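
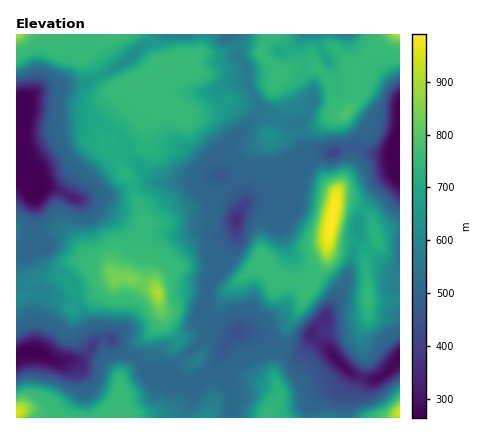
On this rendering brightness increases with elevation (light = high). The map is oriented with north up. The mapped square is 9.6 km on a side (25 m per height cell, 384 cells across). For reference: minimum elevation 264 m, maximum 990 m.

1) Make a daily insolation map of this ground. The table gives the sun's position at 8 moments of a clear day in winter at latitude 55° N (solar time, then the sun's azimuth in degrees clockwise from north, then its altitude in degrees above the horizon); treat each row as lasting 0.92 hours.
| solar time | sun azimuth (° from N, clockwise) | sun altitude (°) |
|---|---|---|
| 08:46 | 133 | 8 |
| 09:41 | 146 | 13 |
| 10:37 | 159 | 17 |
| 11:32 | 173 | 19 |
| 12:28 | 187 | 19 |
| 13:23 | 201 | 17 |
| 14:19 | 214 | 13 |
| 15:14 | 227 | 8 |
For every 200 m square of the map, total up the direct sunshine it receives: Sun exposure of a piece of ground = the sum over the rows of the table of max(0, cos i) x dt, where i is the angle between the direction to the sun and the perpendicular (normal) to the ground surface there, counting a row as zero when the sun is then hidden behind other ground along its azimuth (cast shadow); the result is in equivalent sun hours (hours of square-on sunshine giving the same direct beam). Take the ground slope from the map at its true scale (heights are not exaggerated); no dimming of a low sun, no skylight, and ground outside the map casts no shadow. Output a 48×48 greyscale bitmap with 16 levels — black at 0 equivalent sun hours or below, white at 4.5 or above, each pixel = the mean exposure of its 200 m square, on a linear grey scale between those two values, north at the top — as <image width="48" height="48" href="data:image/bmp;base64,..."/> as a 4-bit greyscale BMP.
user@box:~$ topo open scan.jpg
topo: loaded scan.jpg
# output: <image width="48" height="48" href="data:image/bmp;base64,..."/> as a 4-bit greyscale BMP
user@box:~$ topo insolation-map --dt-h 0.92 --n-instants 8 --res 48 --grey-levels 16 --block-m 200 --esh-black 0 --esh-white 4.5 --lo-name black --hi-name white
<image width="48" height="48" href="data:image/bmp;base64,Qk32BAAAAAAAAHYAAAAoAAAAMAAAADAAAAABAAQAAAAAAIAEAAATCwAAEwsAABAAAAAAAAAAAAAAABEREQAiIiIAMzMzAERERABVVVUAZmZmAHd3dwCIiIgAmZmZAKqqqgC7u7sAzMzMAN3d3QDu7u4A////AKqXZlQzVmZnZWVDEkZlVVZmMQAAARATRxNFZSAAJWZSASNUM1ZlQzVmVEQhEQAAAQE1QQAAA1ZVMiM0VERWVDNWZVUzMhAAAQAQAAAAE2ZCM0VVVDRWZ1RURVVUQhAAAAAAAAABJFUiRFVmZVVWZkVCNFVVMQAAAAAAAAACQzNEVWZ5hmVVQzMiNERCAEZBAAAAAAAjQgAkZ3ZnmGVVQyEDM0QgFbuEESAAASRDMgA1VnqUR2RFVTEUVDISaqiJdDIRNplzIRN5qZq4RGVERVVVZSJGm5mJy6eIu6l3QTVr79qKdGdTNFZohSOJmZmHns7uyIiZmpZWnNxjVmdlVWZ7qFVmd4vKiYq6iLypqqmYeJmVRmeIh3d3vKZEZ4q8uoeHm8zO7v7siZiZZneJh3d3n+tmd3iHaJmaqYe97+7JiYZ5dniId5zJe+25ZWd4iJqpdleZmYiImnVYhmnMua3rl63adWdmaEVlZ3dneamZh2ZXhmjN3bmalnvZdVZlQ2Z5qnZ3eau4YkZ2ZUJbzbdndme7dVVVZlVmdliHd2dUMkV5hlMTipZmVmaclmVWZSIzRpp2VDIiIkVohlQhNmZkRWacyYZXdUMiNXZmUzM0RFVERVQyJGZTNGfMu4VolmVTESRVU0RVZmQyRVQyI1QiN3m7iHV6lmZlREMzRVVmZVMjRVQhIhEAJXmZd3WIZnZmZTEBNEVmZURERFQhMgAAE1Z4hUV1Z2ZmZTAAABNWZ3h1VVUiMwEiIjVXl1ZkVlQ0QyEAASRWZWZmdVUzNDREMjRGmHZUIxABRCESI0VWVDNGZlZlRFVUQjRGiIYyIgAAIQADQ0Z2VEREVVaIZFVVVEVFd4QiIQAAAAFXZWZUM0RERWaJl2VVVVVEZ2MSISIiE4qoeahTIiI0VVVomHZlVVVCNkMhEVVEarqHi7l3ZmVWZURXd2ZlVUQgA0MyImZWiJh5unZVeYiHZmd3ZmZlVUIAATRUNGZoiHesyWVWmqqqh3h2ZmZlVUIAABRFRGZ5qXnMl2Z5mJq8p3dmeJmGVUMAACM1VWaKp3qodmZndmZ4unZmeJqpdlQxATaZZWaJhnh2ZmZ3d3eKuqhlVnh3d3eZl2eahWZ3ZnZWVWeHd4mqrMuWVVVEV53//pZplmVVZnZmZnh2Z3iHiqu6dTEkRFnM3sdnhmVEVnZmeIdmZmZmd3irl1VoiFV3isp3dmVVVmZnd3ZmZmZmVVZ4mGiYd1JFRZ2ndmVmZlVmd2ZmZmZVM0V2Zp7sp1RVVGvZh4d1ZUREZmZmZmZlVERDRbu823eGVmerq+7KdlZTNGZmZmZ4mpZEV5dom8uGZmZ7vv7biKmYMBNWZmZmeKh2ZmZmd6x2ZmZq3v277/26lRATVmdmZTVlVnZmZmdDVmZoz8///Jh4moMSRmZmZlVEe5ZDVWU1ZmZmeXm6h2ZnealTEjRVZmV2d2VERFRoZFZmd7h3ZmZmZ5u4QQARESAVZFaYUiNlMkZni9p2ZmZmZnirhBAAATQiNVZ2UQAAABRnrg=="/>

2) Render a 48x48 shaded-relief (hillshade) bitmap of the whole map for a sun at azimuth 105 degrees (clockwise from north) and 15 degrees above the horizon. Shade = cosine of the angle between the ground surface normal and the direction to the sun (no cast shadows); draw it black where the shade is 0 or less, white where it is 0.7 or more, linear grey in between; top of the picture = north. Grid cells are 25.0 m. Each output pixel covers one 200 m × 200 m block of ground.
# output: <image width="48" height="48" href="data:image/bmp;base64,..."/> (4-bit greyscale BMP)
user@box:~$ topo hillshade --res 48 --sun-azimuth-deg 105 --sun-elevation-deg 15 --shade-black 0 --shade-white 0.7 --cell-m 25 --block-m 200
<image width="48" height="48" href="data:image/bmp;base64,Qk32BAAAAAAAAHYAAAAoAAAAMAAAADAAAAABAAQAAAAAAIAEAAATCwAAEwsAABAAAAAAAAAAAAAAABEREQAiIiIAMzMzAERERABVVVUAZmZmAHd3dwCIiIgAmZmZAKqqqgC7u7sAzMzMAN3d3QDu7u4A////AMynZlQzRWZ4iYd1I3l0AAR5umRFUgAAAIqoZ3YwBFaKl2Z2MliFEANr2mVVVBAAAEVmaJhAAEabplVmQ1d1MAFb63Z2VUIAAAJFeHVCACerpmVVVFZlMQBL2nh3ZWYgAAA0VVQhAAnLdlZmZVVUMgBbuHh3d2dgAAE0VUMAAAnKZmVWdlVUMgB7l3d4hkaYIBI1VDMAAAWYZmVEeGVVQxFqhmiZcgXNllRVRVQQEzRVVmZ0WIZFVUNYh3moIBau23ZUNFZzEzNGZkWpVpdEVVVXmHmUADeb77lkEminRSACaHaLlnhkRFVXq4ZiADeZvbp0NGiIdkIAJ5qql2iGREQ2zqRBACe6iIh2VFiYd2UQBHvrdmeHVEQjrtgwAASsqYdmQjiod2UxFHruhmZ3ZVQhXP1wAAObqYdlMjdmZndUJIrftVZ3ZURDGP+yAAKcmIdlQzQ0VmZkJKq+xkR4hQJ2JM/nEAGbl1ZlQzMzVWdTFbut1yFIlwFnVI37UAGbhlVlM0QjM2dlNqqsyDAFlzNWZWnugAGbhkVDNFMzIlZmRoit2VEAV1VWZVe+0wGbh0QyIzNEI1VmVneM62QABGZmVFV85wKamFQxACRVNFZmVWZ72mVAAFZ2UzNb6iOJqmZTAAJFRFZmZmeKuWZRADZ2MiA861RovXZVIAA0RFVmZniZqGZjABdzAAAt+2RIznZVQQEiI1VWZ4mZmHiEABZiAAAN/HNIzYdUQzMhATNFZ4q6h3mUADVTAAAL/nJIq3ZDRFVCAAE1Znm7h3q1AUVVIAAI/4NZmYcgJVRDEAAkZ3iql3q3EEVVQAAE/6V6qKcgBXURIAAld3iZh2ipQTVlUQAB77iKmIdABHQAIgAld3iYdmaJczVmUgAAz8upmmZTEjMzMgFXd3iIZmZndVVmUwAAntypq2ZUECRUIBR4iIiHZmVVZVZmZAAATNy7qWZTACVTECV4iJqYd3ZVVVZmZRAAGMzMl1VSACQyE0Z3aJqqh2ZVZmZmZUIgBIrNllVBADISNWZlV4mruGZlVmd3ZmZ0E2nMhlQQAiAUVWZVZ3iKuoZURFaJh2iXNGnNllMAIwAkVWZVZ3h4vKhlMzV5mHeId2e+yFIAIwAkVVVFZ3dnq7qGQhR3dlV4m5eO61IAIwA0VVVVZmZnirupYyRmZBE2nel8/lMAEgA0VVVVZmZmeJmallRWZQAUa/2b71QAAQA0RVVVZmZmeIiImGVWZkADR9/c72QAAQAjRVVmZmZmeHZnmEN5mGACVY3//3YQAgASNVZmZmZ3iHZnhQJ5q4EDVWjv/5hAExAiE1VmZmZniZd3cQJni6MUVWa//pl0RCFFMiNVZmZmaKqIYANWd4VFVWaN7cuFMzRolzATVWZmZ5mYYANWZmZlRWZovMyUNWZnipYQJVZmeZmXMBVlVVd0NVZmd4h2ZmZmeKphA0RVaJmWADd1RFdkRVVWZodmZmZmZoqnQyIzR6hVECd2ZEQ0VDRVVcqGZmZlVmeal1MxFZlCABV4lzI1UgFDIg=="/>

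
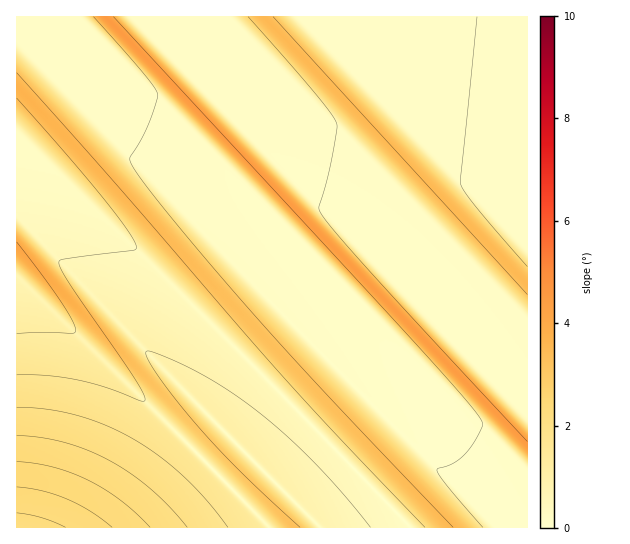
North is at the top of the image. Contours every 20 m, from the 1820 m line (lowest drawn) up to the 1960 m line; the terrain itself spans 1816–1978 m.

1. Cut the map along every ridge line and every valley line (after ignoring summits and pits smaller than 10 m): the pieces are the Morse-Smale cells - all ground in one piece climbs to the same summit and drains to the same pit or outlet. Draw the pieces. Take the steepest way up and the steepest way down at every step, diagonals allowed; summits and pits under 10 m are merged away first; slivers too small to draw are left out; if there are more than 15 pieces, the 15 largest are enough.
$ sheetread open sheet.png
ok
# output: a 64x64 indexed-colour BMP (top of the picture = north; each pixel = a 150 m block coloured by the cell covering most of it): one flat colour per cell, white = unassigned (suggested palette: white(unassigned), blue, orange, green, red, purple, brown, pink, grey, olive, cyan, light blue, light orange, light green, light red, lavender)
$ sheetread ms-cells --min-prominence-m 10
<image width="64" height="64" href="data:image/bmp;base64,Qk12CAAAAAAAAHYAAAAoAAAAQAAAAEAAAAABAAQAAAAAAAAIAAATCwAAEwsAABAAAAAAAAAA////ALR3HwAOf/8ALKAsACgn1gC9Z5QAS1aMAMJ34wB/f38AIr28AM++FwDox64AeLv/AIrfmACWmP8A1bDFADMzMzMzMzMzMzMzMzMzMzIiIiIiIiIiIiERERERERERMzMzMzMzMzMzMzMzMzMzIiIiIiIiIiIiEREREREREREzMzMzMzMzMzMzMzMzMzIiIiIiIiIiIiERERERERERETMzMzMzMzMzMzMzMzMzIiIiIiIiIiIiERERERERERERMzMzMzMzMzMzMzMzMzIiIiIiIiIiIiEREREREREREREzMzMzMzMzMzMzMzMzIiIiIiIiIiIiERERERERERERETMzMzMzMzMzMzMzMzIiIiIiIiIiIiERERERERERERERMzMzMzMzMzMzMzMzIiIiIiIiIiIiEREREREREREREREzMzMzMzMzMzMzMzIiIiIiIiIiIiERERERERERERERETMzMzMzMzMzMzMzIiIiIiIiIiIiERERERERERERERERMzMzMzMzMzMzMzIiIiIiIiIiIiEREREREREREREREREzMzMzMzMzMzMzIiIiIiIiIiIiERERERERERERERERETMzMzMzMzMzMzIiIiIiIiIiIiERERERERERERERERERMzMzMzMzMzMzIiIiIiIiIiIiEREREREREREREREREREzMzMzMzMzMzIiIiIiIiIiIiERERERERERERERERERETMzMzMzMzMzIiIiIiIiIiIiERERERERERERERERERERMzMzMzMzMzIiIiIiIiIiIiEREREREREREREREREREREzMzMzMzMzIiIiIiIiIiIiERERERERERERERERERERETMzMzMzMzIiIiIiIiIiIiERERERERERERERERERERERMzMzMzMzIiIiIiIiIiIiEREREREREREREREREREREREzMzMzMzIiIiIiIiIiIiERERERERERERERERERERERETMzMzMzIiIiIiIiIiIiERERERERERERERERERERERERMzMzMzIiIiIiIiIiIiEREREREREREREREREREREREREzMzMzIiIiIiIiIiIiERERERERERERERERERERERERETMzMzIiIiIiIiIiIiERERERERERERERERERERERERERMzMzIiIiIiIiIiIiEREREREREREREREREREREREREREzMzIiIiIiIiIiIiERERERERERERERERERERERERERETMzIiIiIiIiIiIiERERERERERERERERERERERERERERMzIiIiIiIiIiIiEREREREREREREREREREREREREREREzIiIiIiIiIiIiERERERERERERERERERERERERERERETIiIiIiIiIiIiERERERERERERERERERERERERERERERIiIiIiIiIiIiEREREREREREREREREREREREREREREREiIiIiIiIiIiERERERERERERERERERERERERERERERESIiIiIiIiIiERERERERERERERERERERERERERERERERIiIiIiIiIiEREREREREREREREREREREREREREREREREiIiIiIiIiERERERERERERERERERERERERERERERERESIiIiIiIiERERERERERERERERERERERERERERERERERIiIiIiIiEREREREREREREREREREREREREREREREREREiIiIiIiERERERERERERERERERERERERERERERERERESIiIiIiERERERERERERERERERERERERERERERERERERIiIiIiEREREREREREREREREREREREREREREREREREREiIiIiERERERERERERERERERERERERERERERERERERESIiIiERERERERERERERERERERERERERERERERERERERIiIiEREREREREREREREREREREREREREREREREREREREiIiERERERERERERERERERERERERERERERERERERERESIiERERERERERERERERERERERERERERERERERERERERIhEREREREREREREREREREREREREREREREREREREREREhERERERERERERERERERERERERERERERERERERERERERERERERERERERERERERERERERERERERERERERERERERERERERERERERERERERERERERERERERERERERERERERERERERERERERERERERERERERERERERERERERERERERERERERERERERERERERERERERERERERERERERERERERERERERERERERERERERERERERERERERERERERERERERERERERERERERERERERERERERERERERERERERERERERERERERERERERERERERERERERERERERERERERERERERERERERERERERERERERERERERERERERERERERERERERERERERERERERERERERERERERERERERERERERERERERERERERERERERERERERERERERERERERERERERERERERERERERERERERERERERERERERERERERERERERERERERERERERERERERERERERERERERERERERERERERERERERERERERERERERERERERERERERERERERERERERERERERERERERERERERERERERERERERERERERERERERERERERERERERERERERERERERERERERERERERERERERERERERERERERERERERERERERERERERERERERERERERERERERERERERERER"/>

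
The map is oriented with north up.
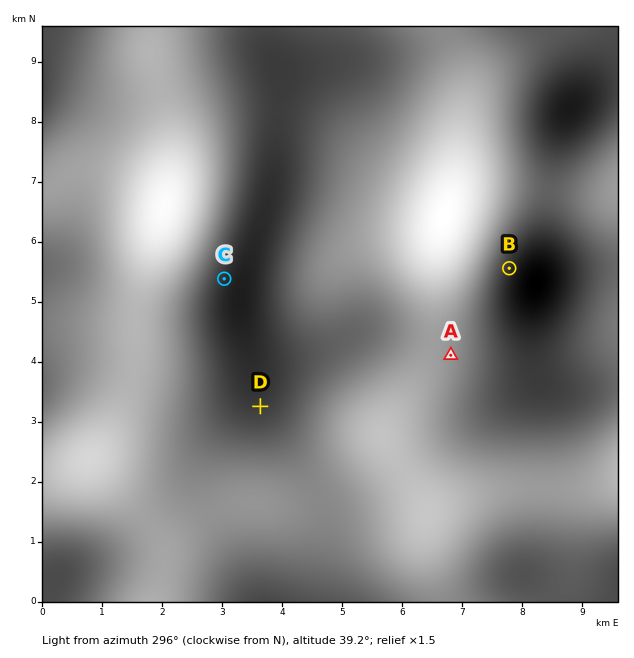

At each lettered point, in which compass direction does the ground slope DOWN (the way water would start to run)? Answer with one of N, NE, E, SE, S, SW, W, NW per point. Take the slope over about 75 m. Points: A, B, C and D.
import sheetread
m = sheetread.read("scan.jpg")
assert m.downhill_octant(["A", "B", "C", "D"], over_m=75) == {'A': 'SW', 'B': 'E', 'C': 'SE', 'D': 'E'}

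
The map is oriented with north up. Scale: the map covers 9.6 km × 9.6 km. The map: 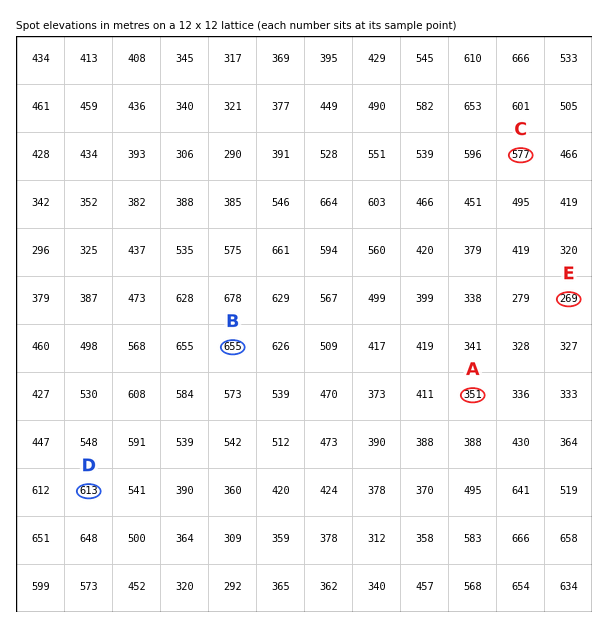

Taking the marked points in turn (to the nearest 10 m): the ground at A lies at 350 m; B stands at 660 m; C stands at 580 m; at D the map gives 610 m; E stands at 270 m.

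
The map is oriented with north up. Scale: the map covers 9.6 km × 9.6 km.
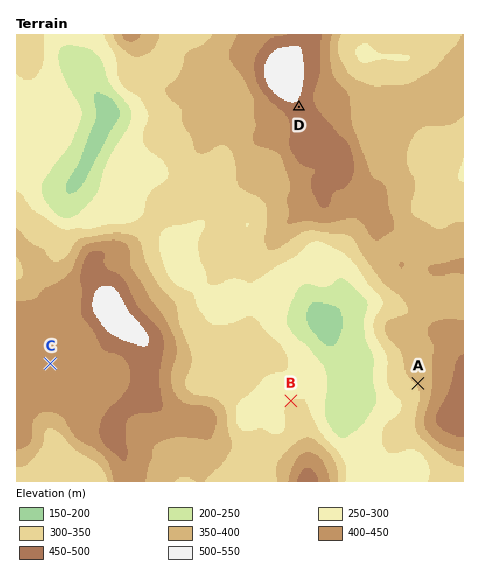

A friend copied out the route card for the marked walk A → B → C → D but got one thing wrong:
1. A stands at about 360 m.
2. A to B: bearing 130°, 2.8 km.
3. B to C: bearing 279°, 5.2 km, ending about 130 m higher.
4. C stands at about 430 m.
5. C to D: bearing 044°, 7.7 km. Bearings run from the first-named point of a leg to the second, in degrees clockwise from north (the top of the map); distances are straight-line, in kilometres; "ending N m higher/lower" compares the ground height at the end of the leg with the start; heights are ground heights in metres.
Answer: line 2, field bearing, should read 262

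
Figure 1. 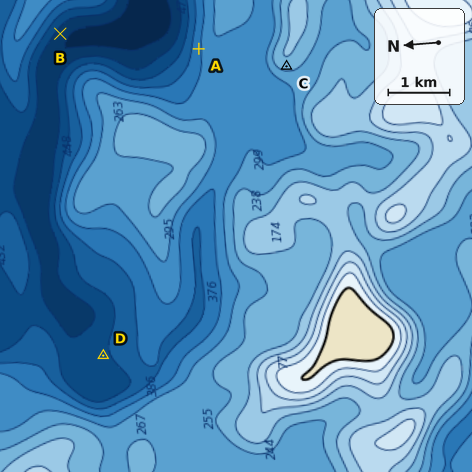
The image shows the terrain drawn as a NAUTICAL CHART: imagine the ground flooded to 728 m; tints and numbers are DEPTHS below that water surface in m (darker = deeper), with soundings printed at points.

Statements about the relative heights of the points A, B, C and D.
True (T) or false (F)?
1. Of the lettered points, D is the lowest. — F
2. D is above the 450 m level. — F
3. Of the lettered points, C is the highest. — T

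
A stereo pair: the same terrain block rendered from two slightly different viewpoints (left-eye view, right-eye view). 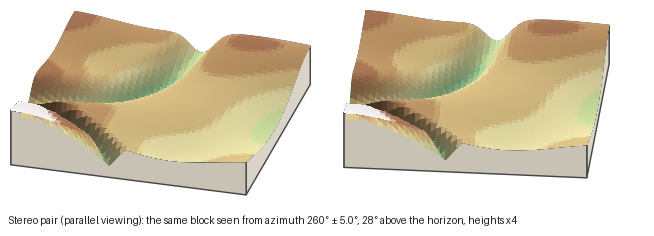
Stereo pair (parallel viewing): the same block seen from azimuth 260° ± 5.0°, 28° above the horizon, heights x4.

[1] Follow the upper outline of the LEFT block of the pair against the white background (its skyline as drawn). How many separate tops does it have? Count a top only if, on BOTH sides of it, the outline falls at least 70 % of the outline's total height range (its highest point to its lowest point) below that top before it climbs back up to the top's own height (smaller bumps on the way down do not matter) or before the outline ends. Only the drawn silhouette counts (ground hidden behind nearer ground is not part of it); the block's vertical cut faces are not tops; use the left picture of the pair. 0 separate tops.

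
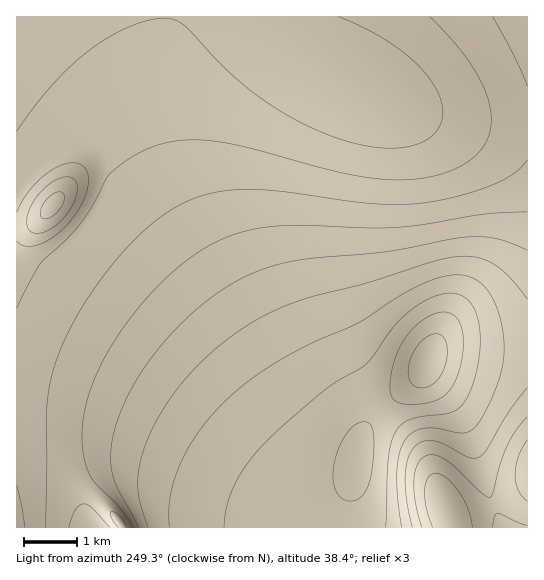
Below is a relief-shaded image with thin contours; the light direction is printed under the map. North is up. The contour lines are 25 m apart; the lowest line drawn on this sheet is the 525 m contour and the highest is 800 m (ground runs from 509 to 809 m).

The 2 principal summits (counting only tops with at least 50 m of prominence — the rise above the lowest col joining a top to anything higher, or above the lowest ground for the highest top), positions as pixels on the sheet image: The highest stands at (53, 205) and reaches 809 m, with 300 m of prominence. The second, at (447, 514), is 696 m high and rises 82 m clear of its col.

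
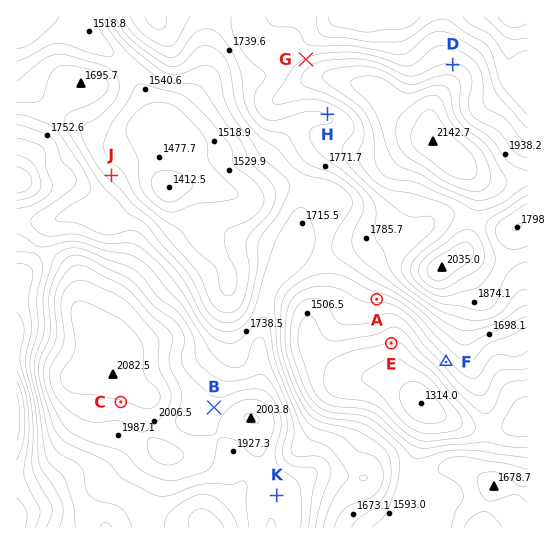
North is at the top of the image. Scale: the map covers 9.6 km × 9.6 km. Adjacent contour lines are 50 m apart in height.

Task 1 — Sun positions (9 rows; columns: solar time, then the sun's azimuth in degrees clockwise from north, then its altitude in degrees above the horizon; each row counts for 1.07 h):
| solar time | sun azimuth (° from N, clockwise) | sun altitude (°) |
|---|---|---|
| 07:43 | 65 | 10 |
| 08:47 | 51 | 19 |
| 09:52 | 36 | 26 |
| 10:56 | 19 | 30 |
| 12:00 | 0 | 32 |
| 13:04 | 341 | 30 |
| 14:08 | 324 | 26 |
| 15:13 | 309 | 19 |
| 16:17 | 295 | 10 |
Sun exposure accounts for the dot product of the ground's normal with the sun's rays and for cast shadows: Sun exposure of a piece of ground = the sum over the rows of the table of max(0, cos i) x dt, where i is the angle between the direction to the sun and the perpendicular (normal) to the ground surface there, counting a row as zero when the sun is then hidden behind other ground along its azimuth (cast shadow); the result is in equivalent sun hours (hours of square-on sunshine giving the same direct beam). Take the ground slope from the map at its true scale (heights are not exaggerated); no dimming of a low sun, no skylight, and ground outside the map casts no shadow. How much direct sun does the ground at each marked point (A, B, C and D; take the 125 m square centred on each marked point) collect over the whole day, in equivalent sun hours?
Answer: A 1.8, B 4.2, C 2.7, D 4.9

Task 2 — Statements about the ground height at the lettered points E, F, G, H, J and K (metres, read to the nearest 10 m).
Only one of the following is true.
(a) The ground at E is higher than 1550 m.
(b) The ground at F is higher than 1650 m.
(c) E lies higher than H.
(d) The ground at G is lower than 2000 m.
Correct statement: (d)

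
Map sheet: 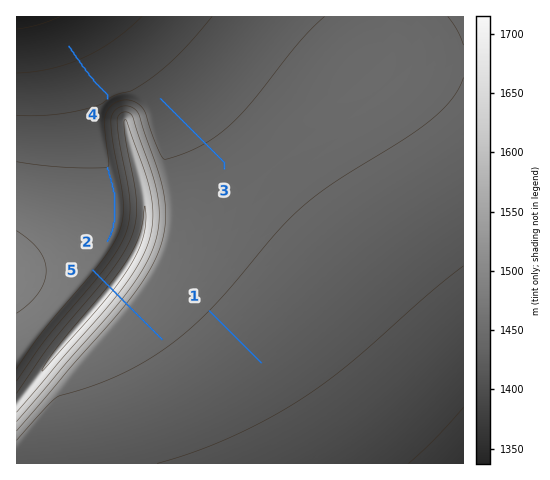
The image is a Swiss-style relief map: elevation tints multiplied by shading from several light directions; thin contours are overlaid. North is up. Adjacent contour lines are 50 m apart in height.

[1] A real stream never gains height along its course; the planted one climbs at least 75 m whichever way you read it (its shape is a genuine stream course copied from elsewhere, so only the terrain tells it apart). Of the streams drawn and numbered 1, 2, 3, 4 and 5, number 5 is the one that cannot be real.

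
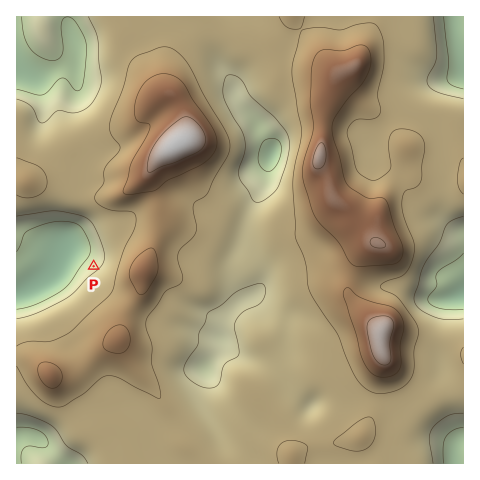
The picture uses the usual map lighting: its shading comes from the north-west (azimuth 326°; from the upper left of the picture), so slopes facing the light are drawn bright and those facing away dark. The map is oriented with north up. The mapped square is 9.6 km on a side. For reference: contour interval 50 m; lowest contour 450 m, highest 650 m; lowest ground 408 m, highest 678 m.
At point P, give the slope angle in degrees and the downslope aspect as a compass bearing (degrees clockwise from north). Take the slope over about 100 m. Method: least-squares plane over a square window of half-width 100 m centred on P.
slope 9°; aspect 318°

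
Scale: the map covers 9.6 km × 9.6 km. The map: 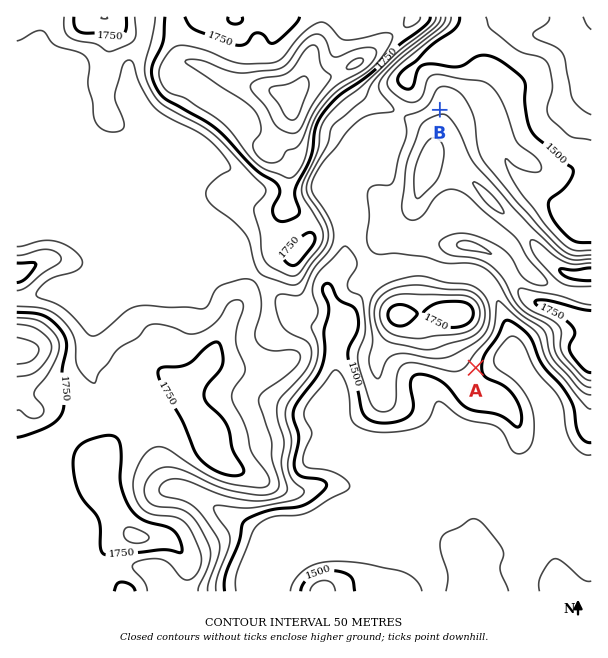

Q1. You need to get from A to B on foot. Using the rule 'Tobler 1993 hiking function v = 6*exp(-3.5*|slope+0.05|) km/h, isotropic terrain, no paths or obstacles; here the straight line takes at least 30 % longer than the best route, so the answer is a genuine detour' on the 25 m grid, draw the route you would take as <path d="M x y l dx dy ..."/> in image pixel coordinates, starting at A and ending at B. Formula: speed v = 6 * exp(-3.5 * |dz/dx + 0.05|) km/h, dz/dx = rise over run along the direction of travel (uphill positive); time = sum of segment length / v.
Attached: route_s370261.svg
<path d="M476 368l0-3 18-36 0-26-6-12-23-22-18-9-4-5-6-12 0-3 3-6 0-37 12-24 0-39-12-24"/>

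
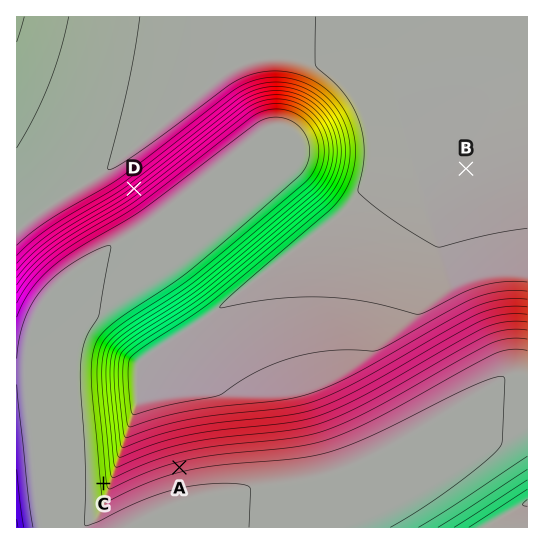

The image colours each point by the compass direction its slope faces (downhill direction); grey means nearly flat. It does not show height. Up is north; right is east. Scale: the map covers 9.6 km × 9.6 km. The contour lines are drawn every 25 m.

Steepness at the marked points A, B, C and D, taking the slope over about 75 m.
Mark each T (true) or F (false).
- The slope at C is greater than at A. T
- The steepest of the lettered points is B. F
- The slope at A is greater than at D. F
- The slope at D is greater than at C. T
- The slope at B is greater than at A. F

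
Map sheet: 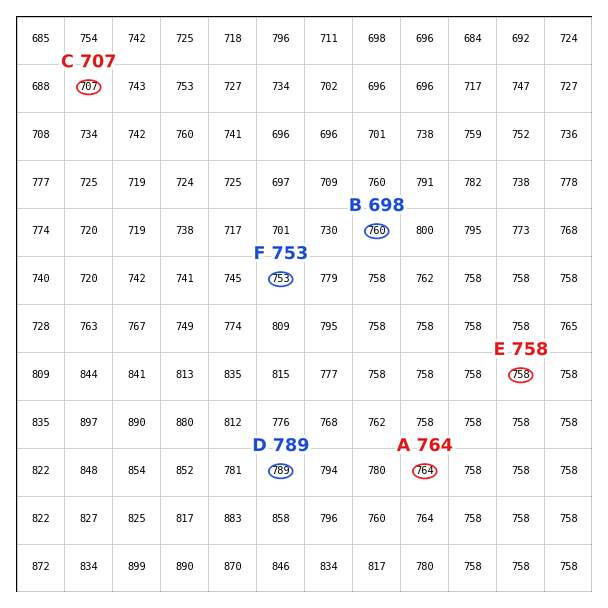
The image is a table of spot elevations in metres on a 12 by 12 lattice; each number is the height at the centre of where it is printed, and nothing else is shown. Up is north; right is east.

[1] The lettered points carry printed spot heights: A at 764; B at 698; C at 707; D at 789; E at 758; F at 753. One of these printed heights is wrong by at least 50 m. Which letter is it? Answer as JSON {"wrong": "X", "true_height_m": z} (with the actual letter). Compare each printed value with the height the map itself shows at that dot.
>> {"wrong": "B", "true_height_m": 760}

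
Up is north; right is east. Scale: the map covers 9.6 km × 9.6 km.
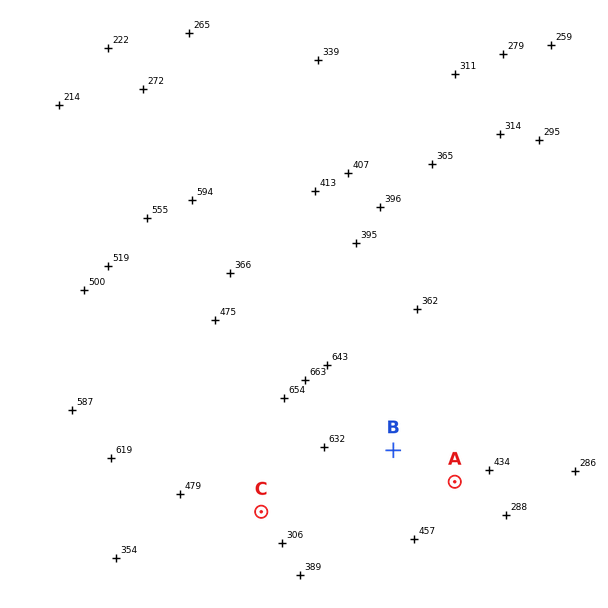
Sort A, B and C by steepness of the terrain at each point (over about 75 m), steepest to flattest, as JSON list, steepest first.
["C", "A", "B"]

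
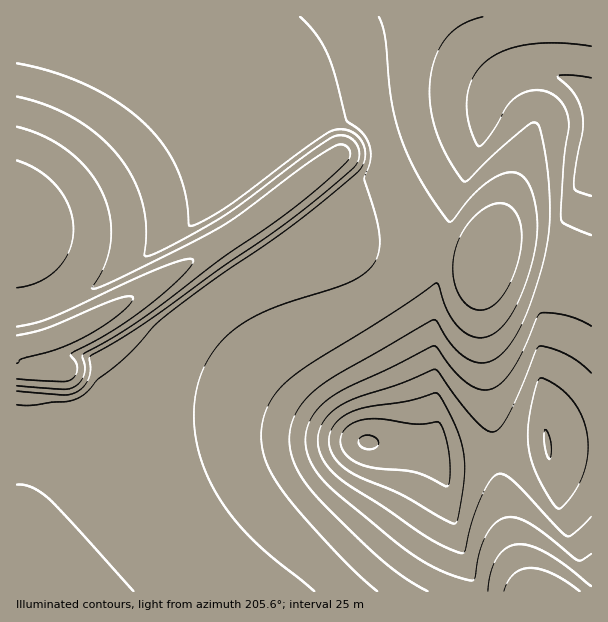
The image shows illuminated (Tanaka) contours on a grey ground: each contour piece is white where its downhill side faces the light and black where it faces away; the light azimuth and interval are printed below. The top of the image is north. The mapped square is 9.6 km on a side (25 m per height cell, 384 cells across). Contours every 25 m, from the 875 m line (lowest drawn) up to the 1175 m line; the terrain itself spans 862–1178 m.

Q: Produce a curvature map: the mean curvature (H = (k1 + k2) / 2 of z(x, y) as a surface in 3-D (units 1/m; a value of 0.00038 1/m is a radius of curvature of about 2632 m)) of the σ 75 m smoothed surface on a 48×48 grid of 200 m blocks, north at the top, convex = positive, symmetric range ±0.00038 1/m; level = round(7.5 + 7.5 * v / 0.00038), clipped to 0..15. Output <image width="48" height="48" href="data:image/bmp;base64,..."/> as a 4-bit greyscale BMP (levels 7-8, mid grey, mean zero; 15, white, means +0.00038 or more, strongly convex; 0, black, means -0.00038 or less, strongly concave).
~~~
<image width="48" height="48" href="data:image/bmp;base64,Qk32BAAAAAAAAHYAAAAoAAAAMAAAADAAAAABAAQAAAAAAIAEAAATCwAAEwsAABAAAAAAAAAAAAAAABEREQAiIiIAMzMzAERERABVVVUAZmZmAHd3dwCIiIgAmZmZAKqqqgC7u7sAzMzMAN3d3QDu7u4A////AHd3d3d3d3d3d3d3d3d3d3d3iInHZmZmand3d3d3d3d3d3d3d3d3d3d4iIumZmZmjHd3d3d3d3d3d3d3d3d3d3eIiIyGZmZmu3d3d3d3d3d3d3d3d3d3d3eIiKx2ZmZo2Hd3d3d3d3d3d3d3d3d3d3eIiLpmZmZ7uHd3d3d3d3d3d3d3d3d3d3eIiMhmZmZ9mHd3d3d3d3d3d3d3d3d3d3eIiddmZnediHd3d3d3d3d3d3d3d3d3d3eIisdmZ3e7iHd3d3d3d3d3d3d3d3d3d3iIi7dmd3fKiHd3d3d3d3d3d3d3d3d4iIiIjKZnd3fZiHd3d3d3d3d3d3d3d3iZqZiIjJZnd3jZiHd3d3d3d3d3d3d3d4ms3KmIjYZ3d3nYiHiIiId3d3d3d3d3d4rO7bmYnYZnd3rIiIiIiIiId3d3d3d3d4m93KmInXZnd3u4iIiIiIiIiHd3d3d3d4iaqpiInHZmd3y4iLze2oiIiId3d3d3d3eIiIiIrGZmZ3yoiP7afciIiIiHd3d3d3d3d3d4q2ZmZnyYiCIgAemIiIiHd3d3d3d3d3d4qmZmZn2YiCIhAOmIiIiId3d3d3d3d3d4umZmZn2YiImrrf6YiIiIh3d3d3d3d3d3umZmZn2YiCI0Zn38iIiIiHd3d3d3d3d3uWZmZn2IiCIRERJ/+4iIiHd3d3d3d3d3uWZmZnyIh/2DERETn+mIiId3d3d3d3d3uWZmZnyHd63/oxERFd+4iId3d3d3d3d3qmZmZnyHd3eK/5MRESj+mId3d3d3d3d3qlVWZmyXd3d3iv9iERFN+4h3d3d3d3d3mlVVZmuXd3d3d4z8QRESj+mHd3d3d3d3m2VVVmqnd3d3d3ee+CERFN+4d3d3d3d3jGVVVWi3d3d3d3d4v9QRESj+l3d3d3d3e3VVVVfId3d3d3d3ee+CERFN+od3d3d3epVVVVa6d3d3d3d3d4v9QRESr8h3d3d3ebVVVVaMh3d3d3d3d4ie+CERF/6Hd3d3eMdVZmZ8mHd3d3d3d4iIv9QREU75d3d3eLlmZmZquHd3d3d3eIiIif9hERO/uHd3d6tmZmZo2Xd3d3d3eIiIiIz5IREo+3d3d4yGZmZnynd3d3d3iIiIiHivwxEQLod3eIumZmZmnHd3d3d4iIiIiHd5/lEADJd3iInHZmZmjXd3d3eIiIiIh3d3jfcADpd4iIjJZmZma3d3d3iIiIiId3d3eL+X3Id4iIisdmZlWXd3d4iIiIiId3d3d3nMqHeIiIiddlVVWXd3iIiIiIiHd3d3d3d3d3eIiIiMlVVVbHeIiIiIiIh3d3d3d3d3d3eIiIiJyFVWrIiIiIiIiId3d3d3d3d3d3eIiIiIrLmbyYiIiIiIiId3d3d3d3d3d3eIiIiIiau6iIiIiIiIh3d3d3d3d3d3d3eIiIiIiIiIiIiIiIiId3d3d3d3d3d3d3d4iIiIiIiIiIiIiIiHd3d3d3d3d3d3d3d3iIiIiIiIiIiIiId3d3d3d3d3d3d3d3d3eIiIiIiHdw=="/>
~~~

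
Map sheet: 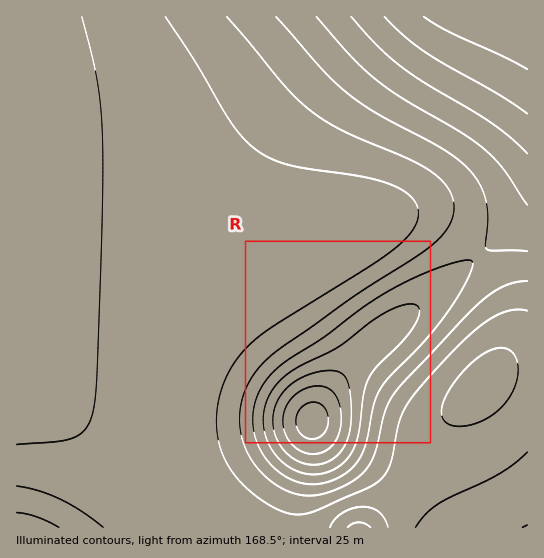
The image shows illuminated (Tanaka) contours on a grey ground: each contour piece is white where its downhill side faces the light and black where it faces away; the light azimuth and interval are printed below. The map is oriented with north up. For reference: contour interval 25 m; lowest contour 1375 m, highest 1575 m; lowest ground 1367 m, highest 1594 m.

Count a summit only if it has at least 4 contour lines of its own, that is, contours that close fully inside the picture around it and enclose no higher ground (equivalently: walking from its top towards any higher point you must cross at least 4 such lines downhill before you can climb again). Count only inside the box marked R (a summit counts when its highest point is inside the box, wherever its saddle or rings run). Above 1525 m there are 1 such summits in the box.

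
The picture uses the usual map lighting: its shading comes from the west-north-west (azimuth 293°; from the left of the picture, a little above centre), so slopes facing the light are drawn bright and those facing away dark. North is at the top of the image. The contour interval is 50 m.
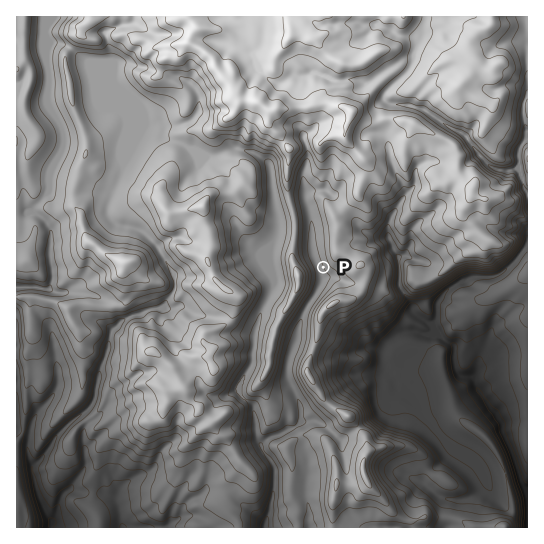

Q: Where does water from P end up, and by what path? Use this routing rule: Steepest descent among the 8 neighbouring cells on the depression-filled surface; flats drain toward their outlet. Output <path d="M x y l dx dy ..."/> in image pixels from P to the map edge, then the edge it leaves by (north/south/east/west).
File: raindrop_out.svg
<path d="M323 267l-4 0 0 4 2 2 1 8-4 9-3 3-4 8-4 4-5 10-1 7-2 1 0 4-1 2-1 10-4 8 0 3-3 4 0 3-1 1 0 5-2 2 0 13 12 24 0 19-1 1 0 3-3 2-2 2-4 0-11 6-8 2-7 6-1 0 0 6 1 2 8 10 3 5 0 24-1 1-2 12-1 2 0 6-3 4 0 3-2 5 0 4"/>
exit: south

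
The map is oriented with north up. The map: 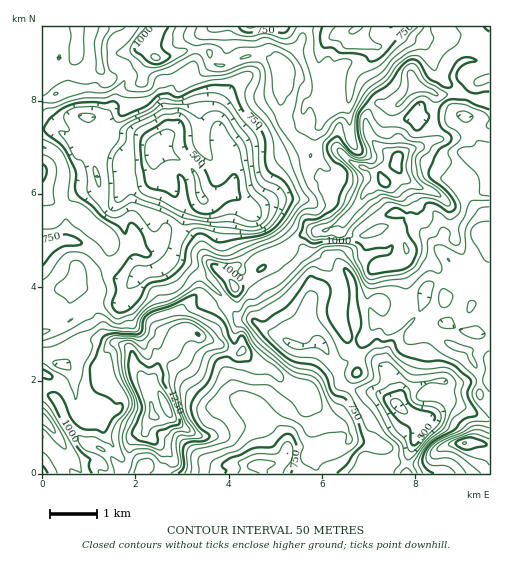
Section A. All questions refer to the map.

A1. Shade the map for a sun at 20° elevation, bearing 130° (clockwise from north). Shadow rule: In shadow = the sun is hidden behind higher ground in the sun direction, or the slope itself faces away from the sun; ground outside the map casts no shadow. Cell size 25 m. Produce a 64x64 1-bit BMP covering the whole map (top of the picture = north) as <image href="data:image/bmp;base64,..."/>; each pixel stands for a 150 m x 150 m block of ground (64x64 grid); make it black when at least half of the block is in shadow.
<image width="64" height="64" href="data:image/bmp;base64,Qk0+AgAAAAAAAD4AAAAoAAAAQAAAAEAAAAABAAEAAAAAAAACAAATCwAAEwsAAAIAAAAAAAAA////AAAAAAAAAAAAAAAAAAAAAAAQAAQAAAAAABgADgAAAAAAGAAPAAAQAAAAAA/wADAAAAAAH/gAeAAAAAAf/AB8AAAAAB/8AH4AAAAAH/AAfgAAAAA/wAA8AAAAABAAADgAAAAAAAQAGAAAAAAADAAQAAAAAAAIABAAAAAAAAAAMAAAAAAAAAMwAAAAAAAAATAAAAAAAAABkAAAAAAAAED/AAAAAAAAMf8AAAAAAAAP/uAAAAAAAAM/eAAAAAAAAD/gAAAAAAAAP/AAAAAAAAA/+AAAAAAAAB/8AAAAAAAAD/gAAAAAAAAD+AAABAAAAAB4AAAAAAAAADNwAAAAAAAACn4ACAAAAAAMP4AAAAAAAAwf4AAAAAAABB/4AAAAAAAAP/+AAAAAAAOf/+AAAAAAAB//8AAAABAAD//4AAAAAAAB/3gAAAAAAADAPAAAAAAAAAA8AAAAAAAAADgAAAAAAAAAAAAAAAAAAAAHAAAAAAAAAA4AAAAAAAAAjiAAAAAAAAHMQAAAAAAAAcwAAAAAAAABzAAAAAAAAAD8AAAAAAAAAPwAAAAAAAAAPgAAAAAAAAA+AAAAAAAAAD8AAAAAAAAAH8AAAAAAAAAPwAAAAAAAAAfwAAAAAAAAA/gAAAAAAAAB+AAAAAAAAAP4AAAMAQAAA/AAAB4ABxABiAAADwAHEAAeAA=="/>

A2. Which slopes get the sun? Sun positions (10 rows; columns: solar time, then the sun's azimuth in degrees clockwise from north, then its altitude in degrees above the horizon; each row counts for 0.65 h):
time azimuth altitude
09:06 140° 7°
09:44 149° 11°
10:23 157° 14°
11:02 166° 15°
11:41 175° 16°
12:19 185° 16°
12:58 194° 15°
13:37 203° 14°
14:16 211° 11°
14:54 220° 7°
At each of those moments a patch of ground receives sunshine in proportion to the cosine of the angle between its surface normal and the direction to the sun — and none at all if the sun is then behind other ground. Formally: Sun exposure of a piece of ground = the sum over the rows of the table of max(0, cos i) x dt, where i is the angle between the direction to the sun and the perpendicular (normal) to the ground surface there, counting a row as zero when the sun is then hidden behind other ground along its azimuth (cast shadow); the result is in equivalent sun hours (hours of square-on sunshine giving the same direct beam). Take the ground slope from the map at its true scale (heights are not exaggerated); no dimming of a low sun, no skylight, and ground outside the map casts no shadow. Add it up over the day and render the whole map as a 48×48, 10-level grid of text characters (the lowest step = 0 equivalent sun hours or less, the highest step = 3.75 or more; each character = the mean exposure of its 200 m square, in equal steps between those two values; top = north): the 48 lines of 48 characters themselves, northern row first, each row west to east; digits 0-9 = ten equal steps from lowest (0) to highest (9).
334432366201454430000000000023433112320003444445
433332442003442100000000000132100012210012222223
444334321353210232111000000232000000000001111233
333544346777568875201575310122110100000001112333
114753313558997646779986443222323200000010123566
454335524335665348998433344422332100003310023344
544577796577674699875322344443332200012430001100
668999987888999987765433444442322100111698556411
899999964568899866676555544322210003336745778897
565454556999898755666666654221000101365223333456
542111248987665544556666653222100121000011211123
012322234456643343356665564110000040000000001245
001333356434323443345554455311100023000003666656
721234465322234564224443345432550002300476544454
652124443321111455323444444443588100124433332113
333223333221121134433444555443245762164221333222
224442332221122113432245665543222323326300023333
334222221100001100100024444454321126977873002442
243000110000000000000000112212111168998789821354
013100000000000000000000000000000477778755884466
444541000112100000000000000100002675102454576566
665543101212221000000000000210146731232355564555
665665421321232100000000000479999546553135533322
420014543331121100000000002589999966543124776323
110001454442200120000001345567576453223453256422
122211233332000013100222456697547742235765324332
122322222100000002620136656876633767999876532333
122332100000000001351156567656642489997666322333
344333110000000001147655786554333358755443223322
344443100000000011126677765543234443444422444333
234431000000000000013555555433333442223422564444
553100000000000000001123454334443343224423554554
310000000001112210010001222344553235565233102555
000122100000224675210000000223444346774455321001
112442364101134467861210000000235567865655654325
244321443200144445776731000000134345677765787434
001322444300134544566764200000022122457778997743
411134345521224555556667630000123564346776567764
332234336743113466556776664221112676556531012211
312334544652202356544566565443100122444323222343
742333443343422344332345545544200111012465311144
863233320113351121222223565554311111100122210001
165012211126897100122333467755432122100010000000
027300022244679830123455567555664211000100000000
304620024798445899876666666555434532100000012221
222688415799953578888888854323457886643001589976
132354631576774345676787641455666554332126877764
124144144532479534333312221244456633456667766565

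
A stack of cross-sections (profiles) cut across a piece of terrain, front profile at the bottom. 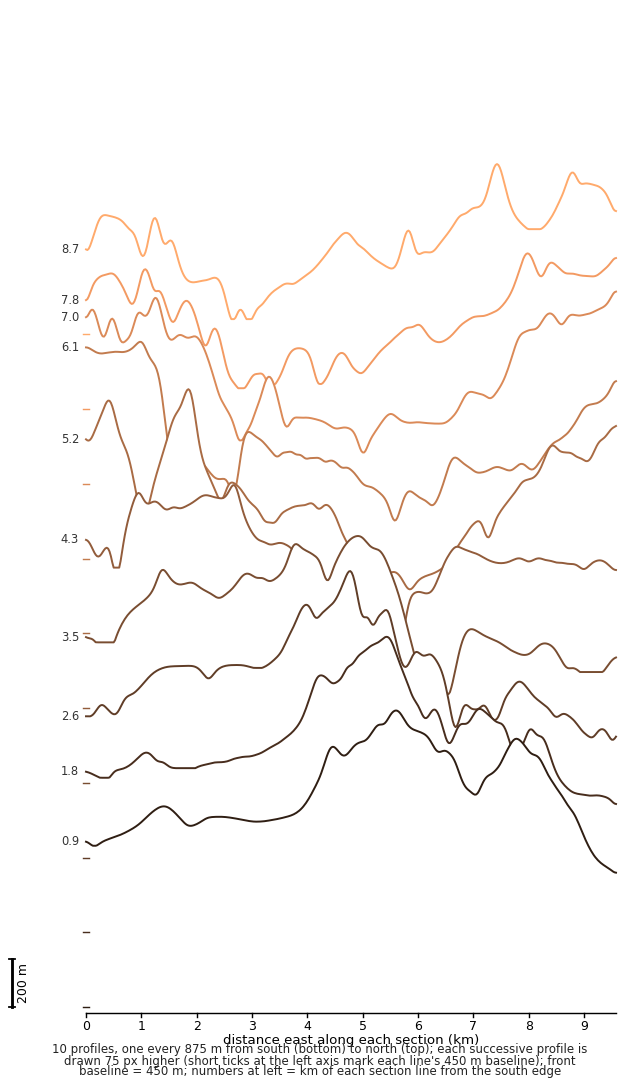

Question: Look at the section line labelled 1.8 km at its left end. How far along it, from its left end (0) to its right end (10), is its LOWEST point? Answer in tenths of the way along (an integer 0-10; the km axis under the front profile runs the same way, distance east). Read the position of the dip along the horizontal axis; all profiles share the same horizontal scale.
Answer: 10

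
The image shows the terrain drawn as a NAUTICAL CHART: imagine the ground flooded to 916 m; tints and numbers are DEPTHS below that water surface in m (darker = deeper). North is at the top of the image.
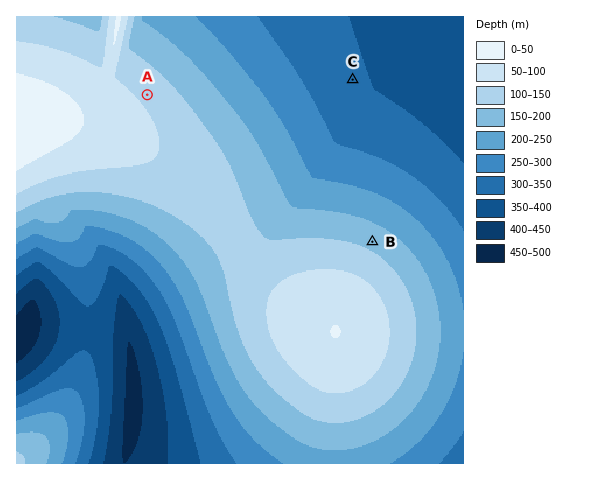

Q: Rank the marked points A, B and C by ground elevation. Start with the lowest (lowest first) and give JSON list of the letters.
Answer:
["C", "B", "A"]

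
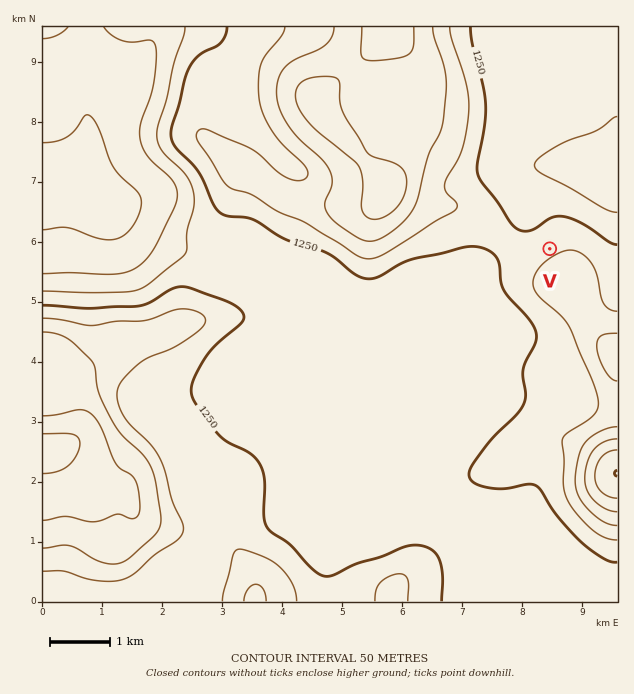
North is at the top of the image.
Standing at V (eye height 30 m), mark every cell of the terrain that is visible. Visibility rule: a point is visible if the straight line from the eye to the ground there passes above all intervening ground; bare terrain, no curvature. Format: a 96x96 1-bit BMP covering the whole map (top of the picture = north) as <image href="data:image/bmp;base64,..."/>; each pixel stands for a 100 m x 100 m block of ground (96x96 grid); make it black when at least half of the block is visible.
<image width="96" height="96" href="data:image/bmp;base64,Qk2+BAAAAAAAAD4AAAAoAAAAYAAAAGAAAAABAAEAAAAAAIAEAAATCwAAEwsAAAIAAAAAAAAA////AAAAAAAAAAAAH/8AP/AAAAAAAAAAH//gP/AAAAAAAAAAP/////AAAAAAAAAAP/////AAAAAAAAAAP/////AAAAAAAQAAf/////AAAAAAAYAAf/////AAAAAAA8AA//////AAAAAAAcAA//////AAAAAAAPAA//////AAAAAAAP/B//////AAAAAAAP/h/////+AAAAAAAP/z/////8AAAAAAAP///////4AAAAAAAP///////4AAAAAAAf///////4AAAAAAYf///////8AAAAAA4f///////8AAAAAA8f/j/////8AAAAAB8f/w/////8AAAAAD+//wf////8AAAHAH///4f////98AAHwP///8f////8/AAH8f///8/////+HgAH8//////////+B4AH////wf/////+AeAD////gf/////+APAB////g//////+AAAA////B//////+AAAAD//+B//////+AAAAD///D//////+AAAADP/+H//////+AAAAAH/4P///////AAAAAD/wf///////AAAAAD/w////////AAAAAD/w////////AAAAAH/4////////AAAAAH//////////AAAAAP//////////gAAAAf//////////gAAAB///////////gAAAB/n/////////gAAAf/D/////////gAAAf/D/////////gAAAf/D/////////wAAAf/D5////////wAAAD/CAf///////wAAAD+AAP///////wAAAD4AAP///////wAAADwAAP///////4AAADAAAP//4AB//4AAAAAAAP/wAAB//4AAAAAAAPgAAAD//+AAAAAAAAAAAAD///Af4AAAAAAAAAD///z/8AAAAAAAAAD/////8AAAAAAAAAD/////8AAAAAAAAAD/////8AAAAAAAAAD/////8AAAAAAAAAD/////8AAAAAAAAAB/////8AAAAAAAAAB/////4AAAAAAAAAB/////wAAAAAAAAAB/////wAAAAAAAAAA/////gAAAAAAAAAA/////gAAAAAAAAAAf////gAAAAAAAAAAf////wMAAAAAAAAAP/////8AAAAAAAAAP/////8AAAAAAAAAH/////8AAAAAAAAAH/////8AAAAAAAAAD/////8AAAAAAAAAD/////8AAAAAAAAAB/////8AAAAAAAAAB/////8AAAAAAAAAA/////8AAAAAAAAAAf////8AAAAAAAAA4P////8AAAAAAAADwH////8AAAAAAAAPgH////8AAAAAAAA/AH////8AAAAAAAD/AH////8AAAAAAAP/AP////8AAAAAAAP/Af////8AAAAAAAH///////8AAAAAAAB///////8AAAAAAAAf//////8AAAAAAAAP//////8AAAAAAAAH//////8AAAAAAAAD//////8AAAAAAAAB//////8AAAAAAAAA//////8AAAAAAAAAf/////8AAAAAAAAAP/////8AAAAAAAAAH/////8="/>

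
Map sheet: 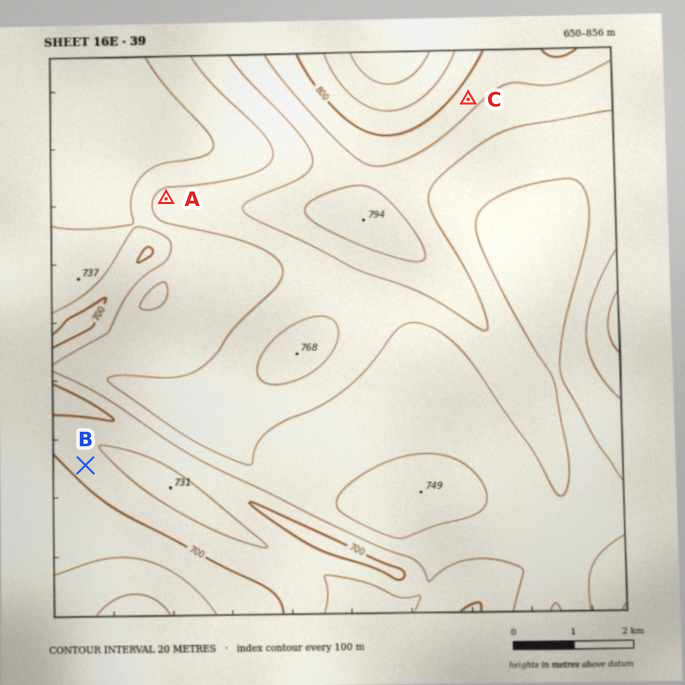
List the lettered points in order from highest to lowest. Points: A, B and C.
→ C A B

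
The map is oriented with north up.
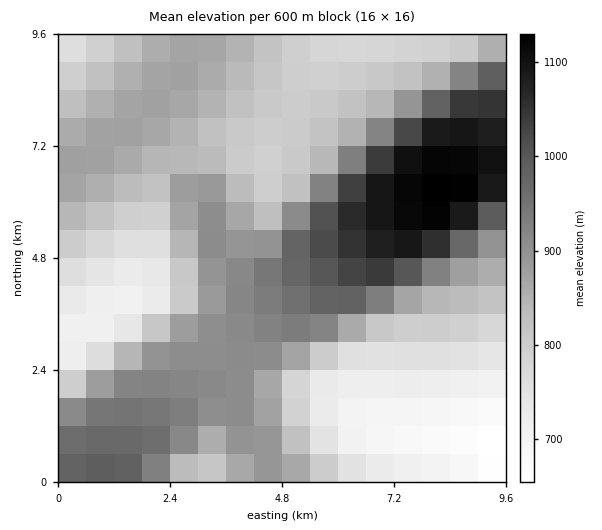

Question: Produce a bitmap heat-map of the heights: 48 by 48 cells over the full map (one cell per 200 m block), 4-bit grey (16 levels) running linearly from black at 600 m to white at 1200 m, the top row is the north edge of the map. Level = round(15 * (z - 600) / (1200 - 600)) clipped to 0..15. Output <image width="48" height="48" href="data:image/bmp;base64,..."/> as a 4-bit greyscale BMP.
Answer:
<image width="48" height="48" href="data:image/bmp;base64,Qk32BAAAAAAAAHYAAAAoAAAAMAAAADAAAAABAAQAAAAAAIAEAAATCwAAEwsAABAAAAAAAAAAAAAAABEREQAiIiIAMzMzAERERABVVVUAZmZmAHd3dwCIiIgAmZmZAKqqqgC7u7sAzMzMAN3d3QDu7u4A////AJqqqqqYh2VVVWZ3d3dmVVRERDMzMzMiIZmqqqqZiHZVVmd3d3dmVEQzMzMzIiIiEZmaqqqpmHdlZnd4h3ZlRDMzMyIiIiIhEZmZmZmZmYd2ZneId3ZVQzMyIiIiIiIhEZmZmZmZmZh2Z3eId2ZUQzMiIiIiIiIhEZmZmZmZmZiHd3iId2VEMzIiIiIiIiIiEYmZmZmZmZiId3iIdmVEMzIiIiIiIiIiIniJmZmZmYiIh4iHdlVDMzIiIiIiIiIiImeIiZmIiIiIiIiHdlRDMzMzMzMiIiIiIlZ3iIiIiIiIiIiHdlRDMzMzMzMzMzMiIkVmeIiIiIiIiIiHdlRDMzMzMzMzMzMzMjRVZ3iIiIiIiIiHdmVEMzMzMzMzMzMzMzNEVmeIiIiIiIiId3ZVRDMzREREREMzMzMzRVZ3iIiIiIiIiHdmVEREREREREREMzMzNEVnd4iIiIiIiIh3ZVRERERERERERDMzMzRWZ3eIiIiIiIiId2VVRFVVVVRERDMzMzNFVnd4iIiIiIiYiHdlVVVVVVVVRDMzMzM0RWd3iIiIiImZmYh2ZlVVVVVVVTMzMzMzNFZneIiIiJmZmZmId2ZmZmZVVTMzMzMzM0VmeIiIiZmZmqqZiHdmZmZmVUMzMzMzM0VmeIiIiZmZqqqqmYh3ZmZmZkRDMzMzNEVneIiImZmaqqu7qqmId3dmZkREQzMzNEVneIiImZmqqru7u7qZiHd3ZkRERDMzNFZniIh4mZmqqru7zMu6mYd3dlVEREQzRFZ3iIh3iZqqq7u8zMzLqpiHd1VVRERERFZ3iId3eJqqq7vMzMzMy6mId2VVVURERWZ4iId2eImqu7vMzN3dzLqZh2ZlVVVERWd4iHdmZ4mau7zMzN3d3cu6mGZmVVVUVWd4iHdmVniaq7zMzd3d3dzLqXZmZlVVVmd4h3ZlVWeJq7zMzd3d3d3MundmZmZVVneId3ZlVVZ4mrvMzd3d3d3cy3d3ZmZlVneId2ZVVVVniavMzd3d3d3dzHd3dmZmZmd3d2ZVVVVmeJq8zd3d3d3d3Hd3d3ZmZmZ3dmVVVVVWZ4mrzN3d3d3d3Hd3d3dmZmZmZlVVVVVWZniavM3d3d3d3Hd3d3d2ZmZlVVVVVVVVZmeJq8zd3d3dzHd3d3d3dmZmVVVVVVVVZmZ4mrzN3d3czGd3d3d3d2ZmZVVVVVVVVmZniau8zMzMzGZnd3d3d3ZmZlVVVVVVVmZmeJmrzMzMzGZmd3d3d3dmZmVVVVVVVWZmZ3iau8zMy1ZmZ3d3d3d2ZmZVVVVVVVZmZneJqru7u1VmZnd3d3d2ZmZlVVVVVVVWZmZ4iaq7u1VWZmd3d3d3ZmZlVVVVVVVVVmZneJmqu1VVZmZ3d3d3dmZlVVVVVVVVVVZmZ3iZqkVVVmZnd3d3dmZmVVVVVVVVVVVVVmd4mURFVWZmd3d3d2ZmVVVVVVVVVVVVVVZniEREVVZmZ3d3d2ZmVVVVRERERVVVVVVWZ0REVVVmZnd3d2ZmZVVURERERERERERFVg=="/>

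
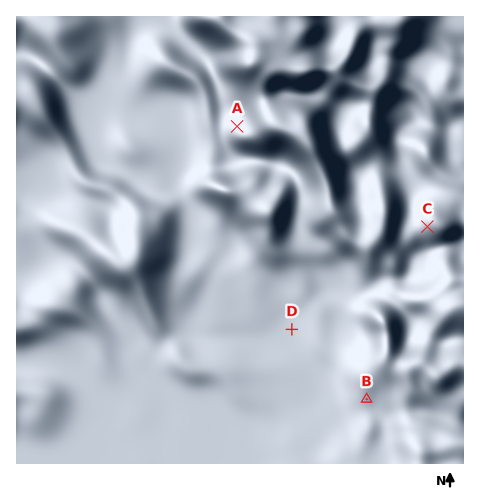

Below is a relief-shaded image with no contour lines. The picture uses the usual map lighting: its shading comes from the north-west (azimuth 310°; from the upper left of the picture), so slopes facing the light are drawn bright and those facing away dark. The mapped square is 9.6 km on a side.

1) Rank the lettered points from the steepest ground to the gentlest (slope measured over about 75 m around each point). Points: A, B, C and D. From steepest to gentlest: A C B D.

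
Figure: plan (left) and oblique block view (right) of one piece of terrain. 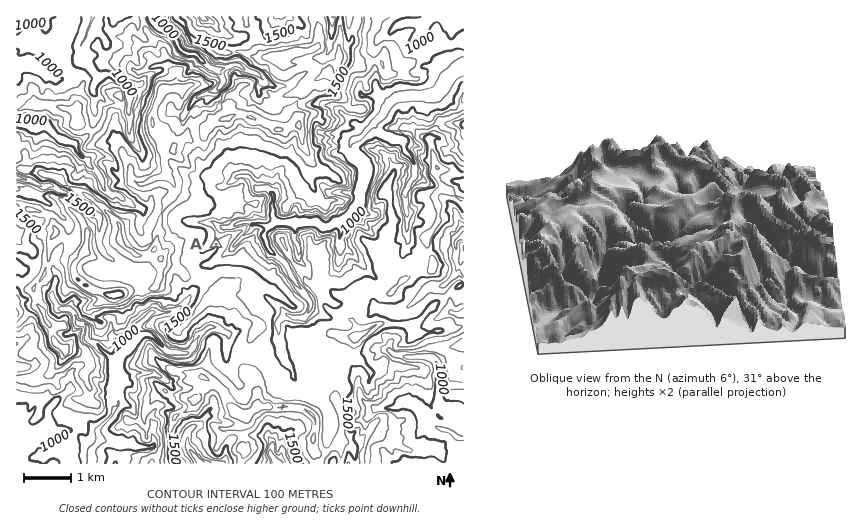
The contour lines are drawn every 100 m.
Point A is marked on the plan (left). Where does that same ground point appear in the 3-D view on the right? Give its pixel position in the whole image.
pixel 692 223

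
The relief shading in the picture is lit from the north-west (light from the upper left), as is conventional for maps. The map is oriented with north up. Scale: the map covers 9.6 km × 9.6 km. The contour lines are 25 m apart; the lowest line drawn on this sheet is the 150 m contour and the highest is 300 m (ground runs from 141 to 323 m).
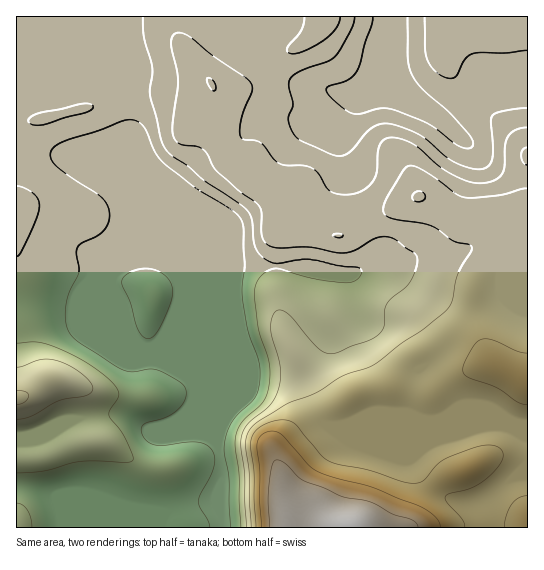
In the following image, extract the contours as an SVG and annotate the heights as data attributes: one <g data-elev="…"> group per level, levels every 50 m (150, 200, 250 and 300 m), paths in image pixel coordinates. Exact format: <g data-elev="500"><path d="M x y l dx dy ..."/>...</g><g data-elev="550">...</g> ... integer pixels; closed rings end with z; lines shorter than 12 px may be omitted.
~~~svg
<g data-elev="150"><path d="M210 527l-3-8-8-13-1-5 16-34 1-9-3-8-6-5-9-3-34 3-9 0-8-5-5-9 1-5 3-2 21-7 13-9 7-11 0-6-2-5-8-7-19-9-8-1-18 3-12-4-42-27-7-7-4-9-1-12 2-14 12-28-3-17 1-5 4-6 16-7 6-5 6-9 0-9-3-10-5-6-29-19-17-13-4-6 0-6 3-6 8-5 36-11 28-11 9 0 8 6 12 27 10 11 30 24 39 23 5 6 4 6 2 42-3 22 1 15 5 31 11 28 1 17-1 11-3 8-22 22-6 10-3 10-1 12 5 26 1 50"/><path d="M145 338l4 1 4-2 6-9 11-23 3-14-3-9-5-7-8-4-11-2-8 0-9 4-5 4-2 5 9 21 6 24 4 7z"/><path d="M408 17l0 41 4 16 10 15 27 23 20 22 4 9 0 3-3 2-5 0-8-3-31-22-33-14-12-1-20 6-10-1-11-7-12-12-2-4 1-3 20-7 10-9 15-46 1-8"/></g><g data-elev="200"><path d="M17 419l14-3 28-15 28-6 4-2 2-4-3-7-10-9-11-8-12-4-16-1-24 7"/><path d="M527 127l-10 2-8 7-4 9-2 26-4 6-8 4-14 2-16-4-20-12-28-23-12-5-11-1-7 2-4 6-2 27-7 12-7 5-8 3-10 2-10-2-8-4-8-15-6-6-10-2-22-2-7-5-13-16-20-5-1-5 0-10 4-13 8-19 0-5-2-4-39-27-22-19-10-3-6 2-2 5 0 6 7 35-6 44 2 13 7 6 16 2 6 4 14 21 23 20 18 14 4 8 0 22 4 8 11 5 32-1 34 6 12-3 20-12 11-1 11 4 17 12 3 5-1 11-6 13-6 7-13 9-5 7-2 6 0 14-3 7-10 7-33 13-8 2-8-3-9-8-26-30-8-3-5 3-3 8 0 9 9 36 1 11-2 10-3 10-6 8-24 21-5 13 4 35 1 53"/><path d="M304 17l-1 8-2 6-14 16 0 3 2 3 5 1 8-2 21-11 13-12 3-7 1-5"/></g><g data-elev="250"><path d="M465 527l-3-8-14-16-3-6 5-4 24-6 16-11 9-10 4-8-1-7-3-4-8-2-9 1-31 10-13 7-15 18-5 2-8 0-40-13-31-5-10-4-8-6-25-30-6-4-8-1-11 2-10 5-7 6-3 6 0 10 3 24 2 54"/><path d="M527 496l-9 2-7 7-5 10-2 12"/><path d="M527 353l-10-2-24-11-11-1-5 3-4 5-8 15-2 8 1 4 3 3 28 10 22 15 10 3"/><path d="M414 201l4 1 5-1 2-3 0-4-4-3-6 1-3 5z"/></g><g data-elev="300"><path d="M418 527l-1-4-4-3-20-6-20-11-31-6-19-9-18-7-7-4-13-14-8-3-3 1-2 4-3 20-1 17 2 25"/></g>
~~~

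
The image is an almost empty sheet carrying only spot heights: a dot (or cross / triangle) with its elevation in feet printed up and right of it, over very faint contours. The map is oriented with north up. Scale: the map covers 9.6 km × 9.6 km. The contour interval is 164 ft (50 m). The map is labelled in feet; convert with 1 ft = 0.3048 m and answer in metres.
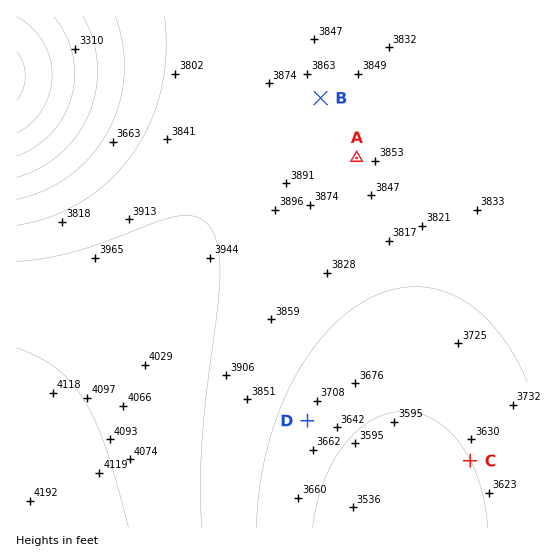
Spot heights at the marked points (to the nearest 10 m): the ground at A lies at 1180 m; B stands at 1180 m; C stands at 1100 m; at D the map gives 1130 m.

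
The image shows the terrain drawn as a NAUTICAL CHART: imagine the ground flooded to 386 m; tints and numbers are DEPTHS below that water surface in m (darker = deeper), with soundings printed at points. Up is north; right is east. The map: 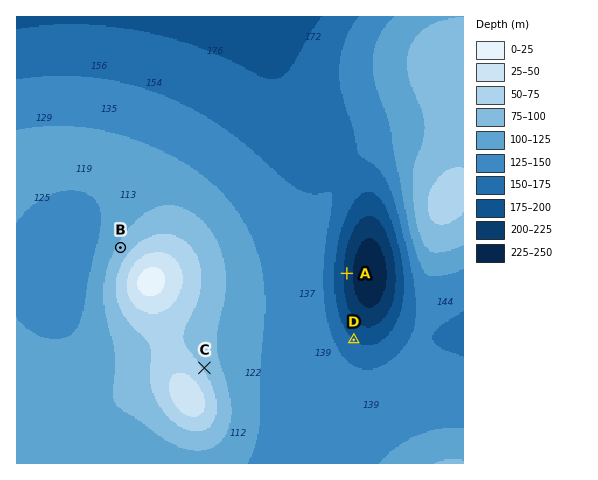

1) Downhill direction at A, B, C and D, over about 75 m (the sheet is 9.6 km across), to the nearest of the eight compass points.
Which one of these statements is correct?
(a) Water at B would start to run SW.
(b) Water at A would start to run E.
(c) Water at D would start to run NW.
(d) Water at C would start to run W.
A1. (b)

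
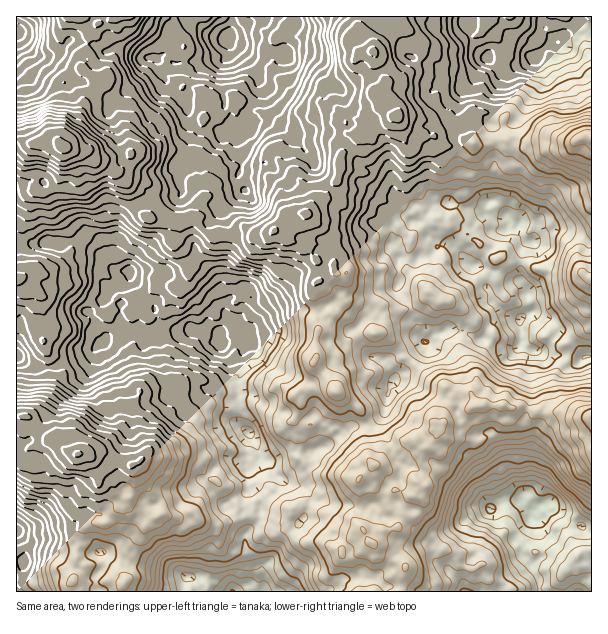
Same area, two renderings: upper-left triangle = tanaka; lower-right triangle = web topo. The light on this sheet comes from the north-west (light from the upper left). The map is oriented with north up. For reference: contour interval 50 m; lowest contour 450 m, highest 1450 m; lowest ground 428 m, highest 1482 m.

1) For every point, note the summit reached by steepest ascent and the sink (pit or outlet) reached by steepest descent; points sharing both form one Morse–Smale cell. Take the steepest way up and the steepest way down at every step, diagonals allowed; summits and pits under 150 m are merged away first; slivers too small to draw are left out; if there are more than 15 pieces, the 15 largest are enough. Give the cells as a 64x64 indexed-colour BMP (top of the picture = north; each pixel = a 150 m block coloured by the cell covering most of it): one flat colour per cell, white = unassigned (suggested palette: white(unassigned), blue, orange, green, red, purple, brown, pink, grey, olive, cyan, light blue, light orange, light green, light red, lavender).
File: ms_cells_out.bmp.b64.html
<image width="64" height="64" href="data:image/bmp;base64,Qk12CAAAAAAAAHYAAAAoAAAAQAAAAEAAAAABAAQAAAAAAAAIAAATCwAAEwsAABAAAAAAAAAA////ALR3HwAOf/8ALKAsACgn1gC9Z5QAS1aMAMJ34wB/f38AIr28AM++FwDox64AeLv/AIrfmACWmP8A1bDFALu7uwAAAKqqqqAACqAAAAAAAAAAAAZmZmbMzMzMzMzMu7u7AAAAqqqqoAqqqgAAAAAAAAAABmZmbMzMzMzMzMy7u7sAAACqqqqqqqqqAAAAAAAAAAAGZmbMzMzMzMzMzAu7u7AAAKqqqqqqqqoAAAAAAAAAAGZmbMzMzMzMzMzMC7u7sAAACqqqqqqqqgAAAAAAAABmZmZszMzMzMzMzMwLu7uwAAAKqqqqqqqgAAAAAAAAAGZmZmzMzMzMzMzMzLu7u7AAAACqqqqqqqoAAAAAAAAAZmZmZszMzMzMzMzMu7u7uwAAAAqqqqqqqgAAAAAAAAAAZmZmbMzMzMzMzGa7u7u7u7AAAKqqqqqjAAAAAAAAAAAGZmZmbMzMzMzGZru7u7u7uwAAqqqqqjMAAAAAAAAAAAAGZmZmbMzGzGZmu7u7u7u7sAqqqqqqMwAAAAAAAAAAAAZmZmZmZmZmZma7u7u7u7uwCqqqqqMzAAAAAAAAAAAABmZmZmZmZmZmZru7u7u7u7CqqqqqMzMAAAAAAAAAAAAGZmZmZmZmZmZmu7u7u7u7uqqqqqMzMwAAAAAAAAAAAAZmZmZmZmZmZma7u7u7u7szqqqqMzMzAAAAAAAACZAABmZmZmZmZmZmZru7uzMzMzMzMzMzMzMIiAAAAAAJmQAGZmZmZmZmZmZmAAuzMzMzMzADMzMzM4iIgAAAAAmZkAlmZmZmZmZmZmYAAzMzMzMzMwADMzMziIiAAAAACZmZmZZmZmZmZmZmZgAzMzMzMzMzAAMzMziIiIAAAAAJmZmZlmZmZmZmZmZmADMzMzMzMzMwADMzOIiIgAAAAAVZmZmQAGZmZmZmZpkAAzMzMzMzMzMDMzM4iIiIAAAAVVmZmZkABmZmmZmZmQADMzMzMzMzMzMzMziIiIAAAAVVWZmZmQAJmZmZmZmZAAAzMzMzMzMzMzMzOIiIiAAFVVVVmZmZmZmZmZmZmZkAADMzMzMzMzMzMzM4iIiIiIVVVVWZmZmZmZmZmZmZmQAAMzMzMzMzMzMzMziIiIiIBVVVVUmZmZmZmZmZmZmZAAADMzMzMzMzMzMzOIiIiIAFVVVURJmZmZmZmZmZmZkAAAAAMzMzMzMzMzM4iIiIhVVVVERESZmZmZmZmZREQAAAAAADMzMzMzMzMzeIiIiFVVVURERJmZmZlEREREQAAAAAAAd3MzMzMzN3d4iIiIVVVURERERJmZREREREQAAAAAAAB3d3d3d3d3iIiIiIiFVVREREREREREREREQAAAAAAAB3d3d3d3d3d3iIiIiABVVUREREREREREREQAAAAAAAAAd3d3d3d3d3d4iIiIAAVVVEREREREREREAAAAAAAAAAAHd3d3d3d3h3iIiIgABVVVREREREREREQAAAAAAAAAAAd3d3d3d3eIeIiIiAAAVVVURERERERERAAAAAAAAAAAAAd3d3d3d4iIiIiIgABVVVVEREREREREQAAAAAAAAAAAB3d3d3d4iIiIiIiABVVVVURERERERERAAAAAAAAAAAd3d3d3d4iIiIiIiIBVVVVUREREREREREAAAAAAAAAAd3d3d3d4iIiIiIiIVVVVVVREREREREREQAAAAAAAAAd3d3d3d3iIiIiIiIVVVVVVVERERERERERAAAAAAAAHd3d3d3d3eIiIiIiCIiVVVVVUREREREREROAAAOAAAAd3d3d3d3d3IiIiIiIiJVVVVVRERERERERO7u7u4AAAd3d3d3cREXESIiIiIiJVVVVVVVVERERERO7u7u7gAAd3d3d3cREREREiIiIiIlVVVVVVVVRERERO7u7u7uAAB3d3d3cRERERERIiIiIiJVVVVVVVVVVURO7u7u7u4AAXd3d3dxERERERESIiIiIiVVVVVVVVVVRE7u7u7u7gARF3d3dxERERERERIiIiIiJVVVVVVVVVRETu7u7u7uABEXd3dxEREREREREiIiIiIiVVVVVVVVVERO7u7u7u4AARd3dxERERERERESIiIiIiJVVVVVVVVURE7u7u7u7gABF3cRERERERERERIiIiIiIlVVVVVVVVRETu7u7u7uAAEREREREREREREREiIiIiIiVVVVVVVVVERO7u7u7u4AAAERERERERERERESIiIiIiIlVVVVVf/93dAAAAAAAAAAAREREREREREREREiIiIiIiIiVV///93d0AAAAAAAAAABERERERERERERESIiIiIiIiIiX///3d3d3QAAAAAAAAERERERERERERERIiIiIiIiIi/////93d3dAAAAAAAAARERERERERERERESIiIiIiIiL/////3d3d3QAAAAAAAAERERERERERERERIiIiIiIiIv/////93d3dAAAAAAAAAREREREREREREREiIiIiIiIi//////3d3d3QAAAAAAAAERERERERERERESIiIiIiIiIA/////93d3dAAAAAAAAABERERERERERESIiIiIiIiIAAA/////d3d0AAAAAAAAAERERERERERERIiIiIiIiIgAAD////93d3QAAAAAAAAARERERERERERERESIiIiIiAAAP///93d3d0AAAAAAAABERERERERERERERIiIiIiIgAA////3d3d3d0AAAAAAAARERERERERERERIiIiIiIiIg////3d3d3d3d3QAAAAARERERERERERERIiIiIiIiIi/////d3d3d3d3d"/>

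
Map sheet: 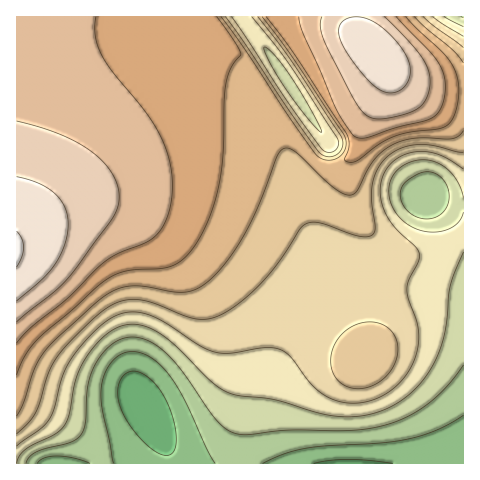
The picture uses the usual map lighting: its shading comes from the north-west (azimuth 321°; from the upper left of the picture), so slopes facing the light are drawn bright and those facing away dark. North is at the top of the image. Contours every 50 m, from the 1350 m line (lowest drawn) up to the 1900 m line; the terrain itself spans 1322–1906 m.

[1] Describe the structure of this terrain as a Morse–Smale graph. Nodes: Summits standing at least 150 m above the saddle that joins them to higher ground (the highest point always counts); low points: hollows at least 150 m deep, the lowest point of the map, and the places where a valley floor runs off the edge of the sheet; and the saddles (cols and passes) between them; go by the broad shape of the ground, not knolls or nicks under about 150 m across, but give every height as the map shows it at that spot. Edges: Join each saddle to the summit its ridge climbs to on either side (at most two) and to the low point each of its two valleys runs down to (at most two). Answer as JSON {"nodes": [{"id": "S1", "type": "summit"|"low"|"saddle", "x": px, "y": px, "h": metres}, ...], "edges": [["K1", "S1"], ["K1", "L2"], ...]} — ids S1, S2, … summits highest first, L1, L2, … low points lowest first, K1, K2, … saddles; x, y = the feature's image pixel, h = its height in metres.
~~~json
{"nodes": [
{"id": "S1", "type": "summit", "x": 17, "y": 250, "h": 1906},
{"id": "S2", "type": "summit", "x": 372, "y": 45, "h": 1899},
{"id": "L1", "type": "low", "x": 143, "y": 403, "h": 1322},
{"id": "L2", "type": "low", "x": 463, "y": 17, "h": 1444},
{"id": "L3", "type": "low", "x": 287, "y": 82, "h": 1484},
{"id": "K1", "type": "saddle", "x": 463, "y": 91, "h": 1682},
{"id": "K2", "type": "saddle", "x": 312, "y": 154, "h": 1661}],
"edges": [["K1", "S2"], ["K1", "L1"], ["K1", "L2"], ["K2", "S1"], ["K2", "S2"], ["K2", "L1"], ["K2", "L3"]]}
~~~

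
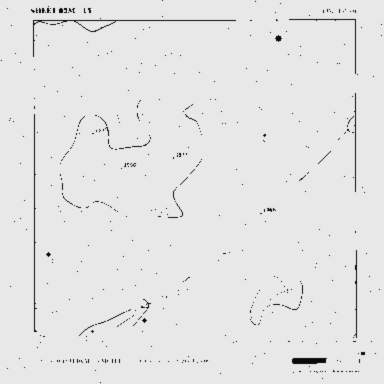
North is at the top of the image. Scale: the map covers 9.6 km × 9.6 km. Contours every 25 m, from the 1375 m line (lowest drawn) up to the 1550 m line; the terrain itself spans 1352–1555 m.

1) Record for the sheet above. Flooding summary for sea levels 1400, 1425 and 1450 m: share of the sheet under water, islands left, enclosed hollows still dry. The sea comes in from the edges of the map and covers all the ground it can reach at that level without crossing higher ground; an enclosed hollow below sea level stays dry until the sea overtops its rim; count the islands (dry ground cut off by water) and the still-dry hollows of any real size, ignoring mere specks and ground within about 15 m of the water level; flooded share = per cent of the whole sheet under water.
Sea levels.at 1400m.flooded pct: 13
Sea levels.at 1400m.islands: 0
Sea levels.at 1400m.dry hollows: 0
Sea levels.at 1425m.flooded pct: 32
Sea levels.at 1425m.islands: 0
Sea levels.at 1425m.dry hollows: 0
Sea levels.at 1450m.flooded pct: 55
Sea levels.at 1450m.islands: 0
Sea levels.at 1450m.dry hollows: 0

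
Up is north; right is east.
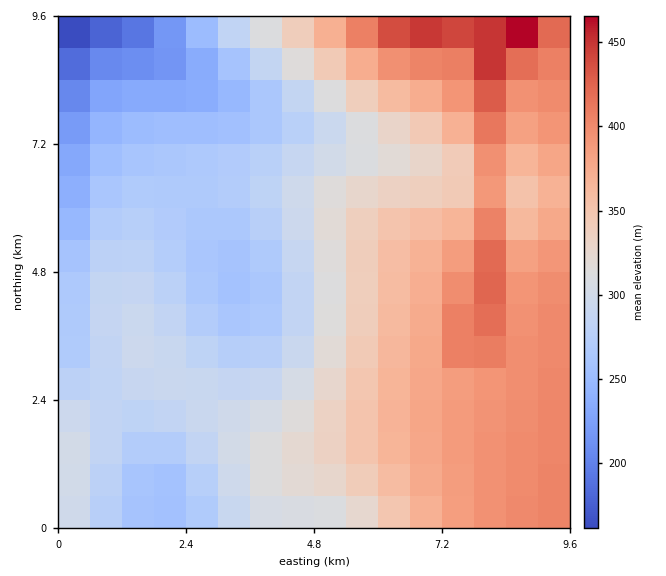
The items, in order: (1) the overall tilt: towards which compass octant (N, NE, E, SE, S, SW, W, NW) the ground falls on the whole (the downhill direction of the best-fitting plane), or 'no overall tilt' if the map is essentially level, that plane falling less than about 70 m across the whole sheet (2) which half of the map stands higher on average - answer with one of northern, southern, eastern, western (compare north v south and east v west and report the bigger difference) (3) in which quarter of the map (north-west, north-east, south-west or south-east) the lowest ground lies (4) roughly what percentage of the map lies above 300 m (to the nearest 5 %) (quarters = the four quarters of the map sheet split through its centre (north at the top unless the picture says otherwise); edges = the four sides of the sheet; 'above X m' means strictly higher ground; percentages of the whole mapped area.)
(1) On the whole the ground falls towards the west.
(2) On average the eastern half of the map is the higher ground.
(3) The lowest ground is in the north-west quarter.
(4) About 55 % of the map lies above 300 m.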